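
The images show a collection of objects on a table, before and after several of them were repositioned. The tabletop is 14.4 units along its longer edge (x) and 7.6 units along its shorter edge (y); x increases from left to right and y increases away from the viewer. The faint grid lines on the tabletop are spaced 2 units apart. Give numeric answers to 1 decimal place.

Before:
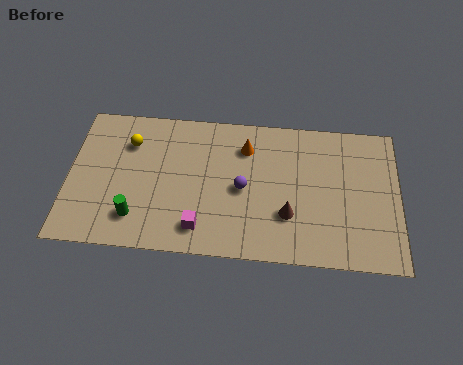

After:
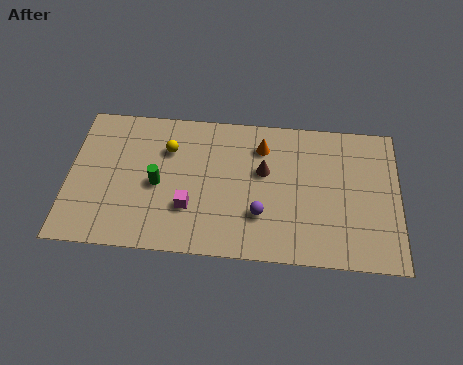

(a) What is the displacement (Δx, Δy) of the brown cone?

(-1.1, 2.2)

The brown cone was at about (9.6, 2.4) and moved to about (8.5, 4.6).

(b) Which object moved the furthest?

the brown cone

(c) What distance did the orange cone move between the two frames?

0.7

The orange cone was near (7.7, 5.8) before and (8.4, 5.9) after, so it travelled √(0.7² + 0.1²) ≈ 0.7 units.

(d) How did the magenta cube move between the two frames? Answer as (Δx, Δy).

(-0.5, 1.0)

From the two frames, the magenta cube sits at roughly (5.8, 1.4) before and (5.3, 2.4) after.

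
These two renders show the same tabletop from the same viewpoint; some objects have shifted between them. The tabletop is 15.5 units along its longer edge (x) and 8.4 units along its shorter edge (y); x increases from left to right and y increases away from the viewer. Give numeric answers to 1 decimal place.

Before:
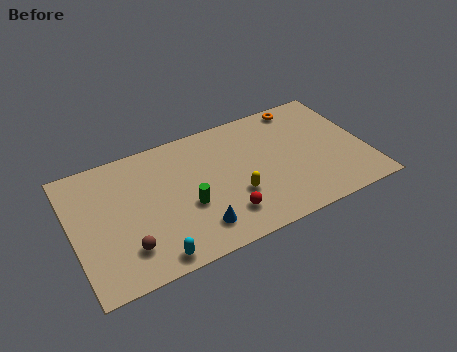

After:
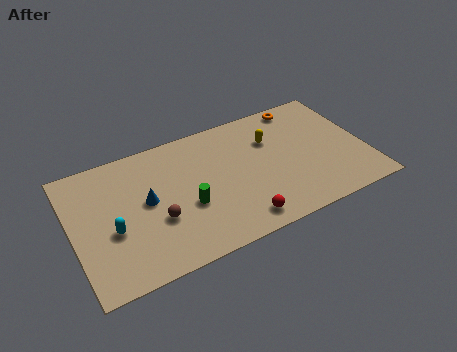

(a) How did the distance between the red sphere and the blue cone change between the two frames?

+4.1

The distance was about 1.5 in the first image and 5.6 in the second, so they moved 4.1 units further apart.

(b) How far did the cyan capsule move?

3.1

The cyan capsule moved from about (3.8, 0.9) to (2.0, 3.4), a distance of √(1.8² + 2.5²) ≈ 3.1.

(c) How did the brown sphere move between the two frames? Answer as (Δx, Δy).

(1.7, 1.1)

The brown sphere started near (2.6, 2.0) and ended near (4.3, 3.1).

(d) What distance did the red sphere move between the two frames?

1.0

From (7.7, 1.9) to (8.4, 1.2), the red sphere covered √(0.7² + 0.7²) ≈ 1.0 units.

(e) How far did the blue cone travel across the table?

3.6

From (6.2, 1.7) to (3.9, 4.5), the blue cone covered √(2.3² + 2.8²) ≈ 3.6 units.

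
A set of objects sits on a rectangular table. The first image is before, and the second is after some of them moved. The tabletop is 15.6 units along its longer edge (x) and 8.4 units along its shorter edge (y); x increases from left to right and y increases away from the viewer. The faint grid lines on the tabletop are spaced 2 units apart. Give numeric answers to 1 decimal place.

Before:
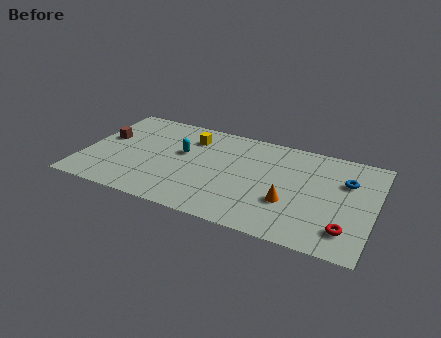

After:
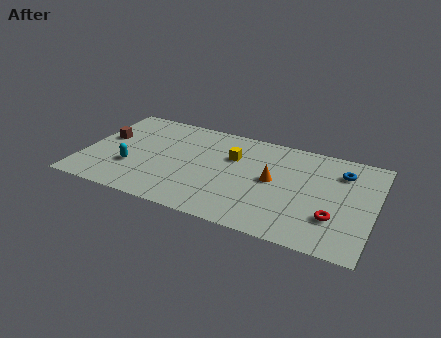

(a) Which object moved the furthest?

the cyan capsule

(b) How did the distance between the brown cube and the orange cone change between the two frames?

-1.2

They were about 10.4 units apart before and 9.2 after — 1.2 units closer together.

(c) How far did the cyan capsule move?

3.3

From (5.2, 5.0) to (2.7, 2.8), the cyan capsule covered √(2.5² + 2.2²) ≈ 3.3 units.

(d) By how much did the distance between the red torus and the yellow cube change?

-3.5

Before: roughly 10.0 units apart; after: 6.5. That's 3.5 units closer together.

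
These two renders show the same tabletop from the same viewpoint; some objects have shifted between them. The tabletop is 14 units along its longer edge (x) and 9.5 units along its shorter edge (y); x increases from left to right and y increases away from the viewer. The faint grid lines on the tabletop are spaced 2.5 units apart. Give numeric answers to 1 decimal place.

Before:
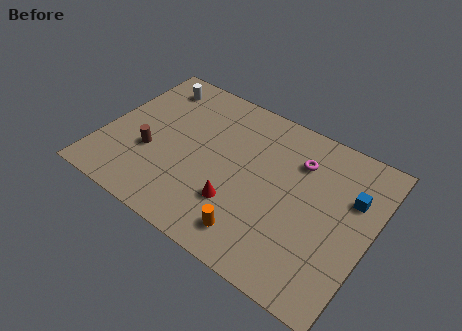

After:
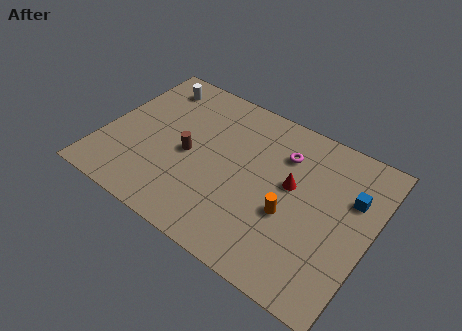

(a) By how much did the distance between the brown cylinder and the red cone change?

+0.5

The distance was about 4.9 in the first image and 5.4 in the second, so they moved 0.5 units further apart.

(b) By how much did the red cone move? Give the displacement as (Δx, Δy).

(2.4, 2.6)

The red cone was at about (7.4, 2.8) and moved to about (9.8, 5.4).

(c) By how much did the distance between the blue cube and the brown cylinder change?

-2.1

Before: roughly 10.6 units apart; after: 8.5. That's 2.1 units closer together.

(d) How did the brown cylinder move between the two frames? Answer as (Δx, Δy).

(1.9, 0.9)

From the two frames, the brown cylinder sits at roughly (2.6, 3.5) before and (4.5, 4.4) after.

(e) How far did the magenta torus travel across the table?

0.8

From (9.9, 7.0) to (9.1, 7.0), the magenta torus covered √(0.8² + 0.0²) ≈ 0.8 units.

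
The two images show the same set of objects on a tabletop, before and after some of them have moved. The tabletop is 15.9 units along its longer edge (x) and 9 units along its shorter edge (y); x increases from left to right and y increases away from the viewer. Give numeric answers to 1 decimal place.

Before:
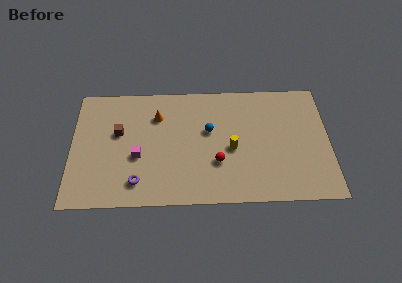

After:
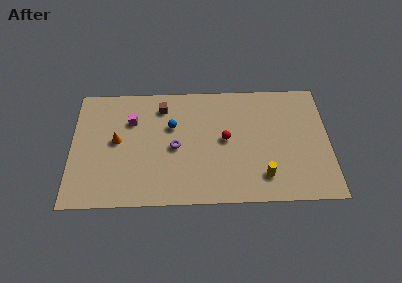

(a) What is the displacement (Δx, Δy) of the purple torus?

(2.3, 2.5)

The purple torus started near (4.1, 1.7) and ended near (6.4, 4.2).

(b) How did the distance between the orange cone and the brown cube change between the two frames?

+1.1

The distance was about 2.7 in the first image and 3.8 in the second, so they moved 1.1 units further apart.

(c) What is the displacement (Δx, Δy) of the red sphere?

(0.5, 1.7)

From the two frames, the red sphere sits at roughly (9.0, 3.0) before and (9.5, 4.7) after.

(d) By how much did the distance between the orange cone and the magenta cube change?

-1.5

Before: roughly 3.2 units apart; after: 1.7. That's 1.5 units closer together.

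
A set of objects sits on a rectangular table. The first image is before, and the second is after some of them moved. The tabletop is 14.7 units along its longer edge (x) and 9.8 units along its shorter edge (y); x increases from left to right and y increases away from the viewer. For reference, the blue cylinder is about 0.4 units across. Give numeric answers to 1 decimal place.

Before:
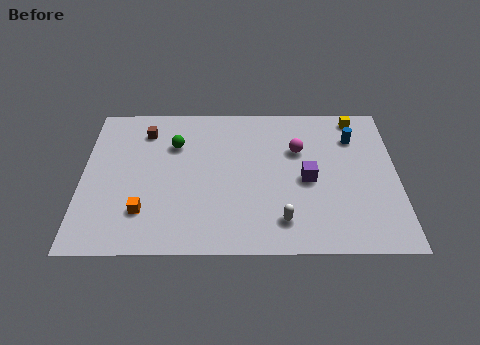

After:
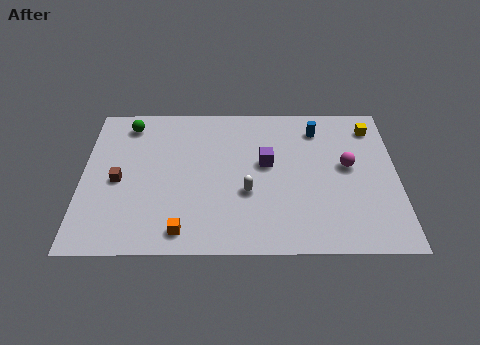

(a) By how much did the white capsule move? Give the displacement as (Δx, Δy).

(-1.6, 1.8)

From the two frames, the white capsule sits at roughly (9.3, 1.9) before and (7.7, 3.7) after.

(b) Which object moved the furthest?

the brown cube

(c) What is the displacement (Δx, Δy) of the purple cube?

(-1.9, 1.1)

From the two frames, the purple cube sits at roughly (10.5, 4.5) before and (8.6, 5.6) after.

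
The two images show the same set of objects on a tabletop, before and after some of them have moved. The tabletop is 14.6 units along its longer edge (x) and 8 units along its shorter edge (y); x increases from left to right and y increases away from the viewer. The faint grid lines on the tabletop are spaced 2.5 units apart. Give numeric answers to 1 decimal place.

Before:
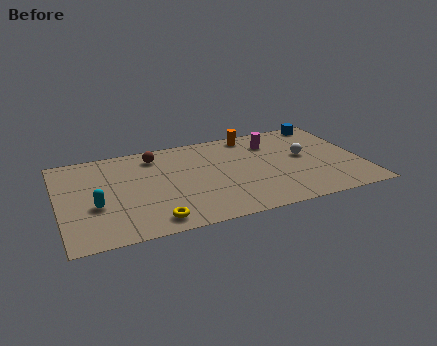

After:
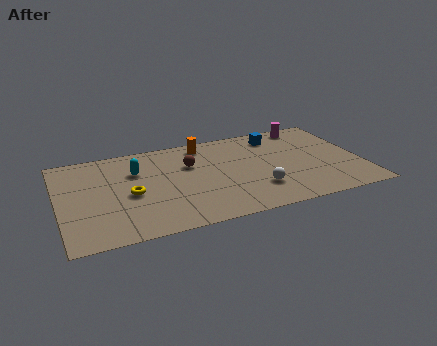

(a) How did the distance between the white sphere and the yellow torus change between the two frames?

-2.1

They were about 8.3 units apart before and 6.2 after — 2.1 units closer together.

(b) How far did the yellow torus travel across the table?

2.7

From (4.3, 1.1) to (3.4, 3.6), the yellow torus covered √(0.9² + 2.5²) ≈ 2.7 units.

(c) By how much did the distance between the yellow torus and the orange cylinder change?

-3.0

The distance was about 8.0 in the first image and 5.0 in the second, so they moved 3.0 units closer together.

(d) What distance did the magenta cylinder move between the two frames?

2.1

The magenta cylinder moved from about (10.5, 6.1) to (12.4, 7.1), a distance of √(1.9² + 1.0²) ≈ 2.1.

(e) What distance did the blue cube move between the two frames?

2.6

From (13.3, 7.2) to (10.8, 6.6), the blue cube covered √(2.5² + 0.6²) ≈ 2.6 units.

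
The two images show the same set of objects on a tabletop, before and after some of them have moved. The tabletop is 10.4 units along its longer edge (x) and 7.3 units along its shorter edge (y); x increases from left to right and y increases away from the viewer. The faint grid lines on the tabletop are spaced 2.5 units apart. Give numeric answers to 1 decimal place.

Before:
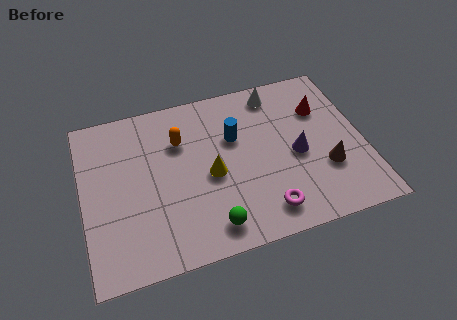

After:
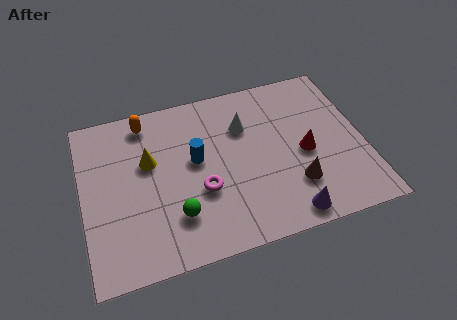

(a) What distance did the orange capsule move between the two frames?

1.7

The orange capsule was near (3.7, 5.1) before and (2.5, 6.3) after, so it travelled √(1.2² + 1.2²) ≈ 1.7 units.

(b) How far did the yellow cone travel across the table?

2.5

The yellow cone was near (4.7, 3.3) before and (2.5, 4.5) after, so it travelled √(2.2² + 1.2²) ≈ 2.5 units.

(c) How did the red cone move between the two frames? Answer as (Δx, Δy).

(-0.8, -1.8)

The red cone was at about (9.0, 5.1) and moved to about (8.2, 3.3).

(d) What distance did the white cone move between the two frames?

1.8

The white cone moved from about (7.4, 6.3) to (6.1, 5.1), a distance of √(1.3² + 1.2²) ≈ 1.8.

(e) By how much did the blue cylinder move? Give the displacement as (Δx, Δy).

(-1.5, -0.6)

The blue cylinder was at about (5.7, 4.7) and moved to about (4.2, 4.1).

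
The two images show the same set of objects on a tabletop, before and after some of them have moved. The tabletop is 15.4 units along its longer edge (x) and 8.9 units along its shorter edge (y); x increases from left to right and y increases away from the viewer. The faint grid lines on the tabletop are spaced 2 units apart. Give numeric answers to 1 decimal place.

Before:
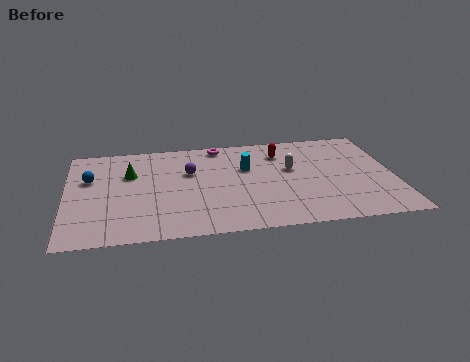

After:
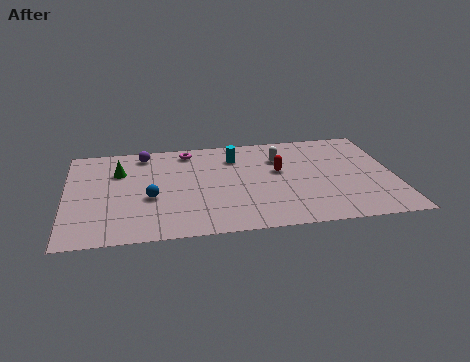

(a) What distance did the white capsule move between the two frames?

1.2

The white capsule was near (10.6, 5.3) before and (10.1, 6.4) after, so it travelled √(0.5² + 1.1²) ≈ 1.2 units.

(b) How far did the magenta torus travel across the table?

1.5

From (7.3, 8.0) to (5.8, 7.7), the magenta torus covered √(1.5² + 0.3²) ≈ 1.5 units.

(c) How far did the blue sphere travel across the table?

3.5

The blue sphere was near (1.1, 5.7) before and (3.9, 3.6) after, so it travelled √(2.8² + 2.1²) ≈ 3.5 units.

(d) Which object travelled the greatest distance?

the blue sphere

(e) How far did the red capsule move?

1.7

From (10.2, 6.9) to (10.0, 5.2), the red capsule covered √(0.2² + 1.7²) ≈ 1.7 units.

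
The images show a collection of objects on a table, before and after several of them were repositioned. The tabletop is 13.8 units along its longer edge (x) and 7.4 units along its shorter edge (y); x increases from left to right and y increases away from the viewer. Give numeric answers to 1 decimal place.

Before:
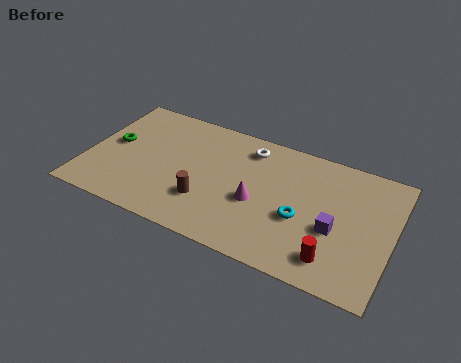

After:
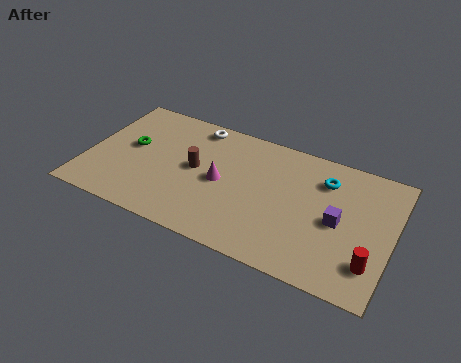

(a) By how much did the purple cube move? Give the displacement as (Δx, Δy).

(0.1, 0.5)

The purple cube was at about (11.3, 3.0) and moved to about (11.4, 3.5).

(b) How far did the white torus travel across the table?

2.5

From (7.1, 6.1) to (4.6, 6.5), the white torus covered √(2.5² + 0.4²) ≈ 2.5 units.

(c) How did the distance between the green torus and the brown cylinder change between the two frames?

-1.8

They were about 4.8 units apart before and 3.0 after — 1.8 units closer together.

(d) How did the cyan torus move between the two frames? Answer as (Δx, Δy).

(0.8, 2.6)

The cyan torus was at about (9.8, 3.0) and moved to about (10.6, 5.6).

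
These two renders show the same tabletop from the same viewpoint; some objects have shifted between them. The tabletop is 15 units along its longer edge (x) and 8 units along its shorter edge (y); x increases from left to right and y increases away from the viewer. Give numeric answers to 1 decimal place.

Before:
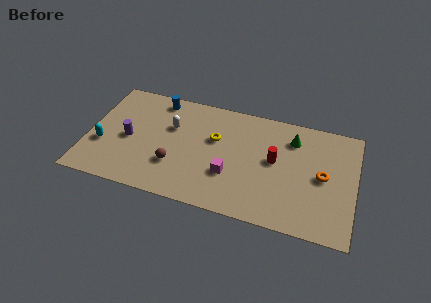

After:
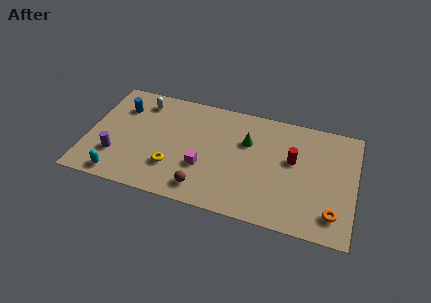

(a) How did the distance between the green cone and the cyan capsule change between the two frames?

-2.8

Before: roughly 11.0 units apart; after: 8.2. That's 2.8 units closer together.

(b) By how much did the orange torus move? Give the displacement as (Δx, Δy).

(0.7, -2.4)

The orange torus was at about (13.2, 4.0) and moved to about (13.9, 1.6).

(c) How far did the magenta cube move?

1.5

From (8.1, 2.7) to (6.6, 2.8), the magenta cube covered √(1.5² + 0.1²) ≈ 1.5 units.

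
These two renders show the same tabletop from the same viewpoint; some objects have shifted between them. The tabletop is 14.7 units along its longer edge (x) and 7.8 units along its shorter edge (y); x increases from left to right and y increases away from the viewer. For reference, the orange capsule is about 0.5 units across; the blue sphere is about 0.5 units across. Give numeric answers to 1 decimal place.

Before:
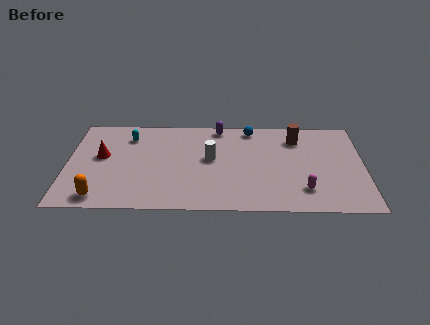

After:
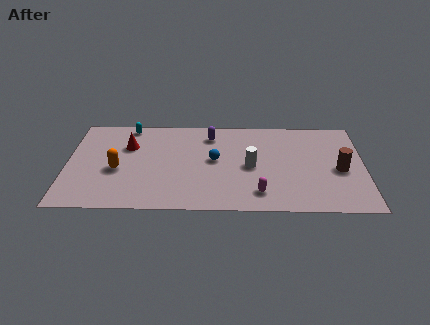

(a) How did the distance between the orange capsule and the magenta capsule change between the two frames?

-2.8

They were about 10.0 units apart before and 7.2 after — 2.8 units closer together.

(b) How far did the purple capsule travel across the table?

0.8

From (7.5, 7.0) to (7.1, 6.3), the purple capsule covered √(0.4² + 0.7²) ≈ 0.8 units.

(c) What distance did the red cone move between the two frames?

1.6

From (1.7, 4.4) to (3.0, 5.3), the red cone covered √(1.3² + 0.9²) ≈ 1.6 units.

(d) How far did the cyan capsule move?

0.9

From (3.0, 6.1) to (3.0, 7.0), the cyan capsule covered √(0.0² + 0.9²) ≈ 0.9 units.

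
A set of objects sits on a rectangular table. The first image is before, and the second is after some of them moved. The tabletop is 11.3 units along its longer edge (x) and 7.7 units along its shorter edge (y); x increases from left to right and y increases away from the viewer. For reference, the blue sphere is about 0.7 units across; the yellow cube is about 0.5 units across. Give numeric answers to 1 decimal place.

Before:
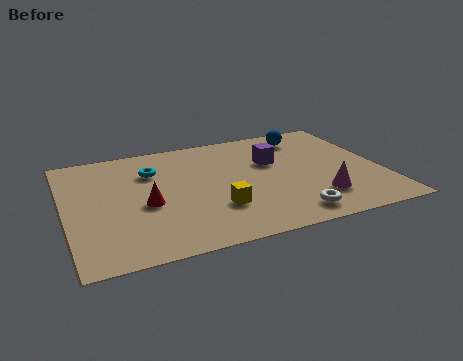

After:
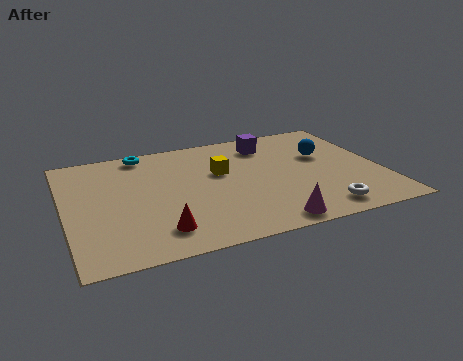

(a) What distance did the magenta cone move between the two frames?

2.2

The magenta cone was near (8.8, 1.9) before and (6.9, 0.8) after, so it travelled √(1.9² + 1.1²) ≈ 2.2 units.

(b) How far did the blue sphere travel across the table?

1.7

The blue sphere was near (8.9, 6.4) before and (9.4, 4.8) after, so it travelled √(0.5² + 1.6²) ≈ 1.7 units.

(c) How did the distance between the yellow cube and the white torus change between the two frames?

+2.0

They were about 2.8 units apart before and 4.8 after — 2.0 units further apart.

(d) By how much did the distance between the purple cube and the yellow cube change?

-1.1

They were about 3.5 units apart before and 2.4 after — 1.1 units closer together.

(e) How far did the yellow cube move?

2.4

The yellow cube was near (5.2, 2.3) before and (5.6, 4.7) after, so it travelled √(0.4² + 2.4²) ≈ 2.4 units.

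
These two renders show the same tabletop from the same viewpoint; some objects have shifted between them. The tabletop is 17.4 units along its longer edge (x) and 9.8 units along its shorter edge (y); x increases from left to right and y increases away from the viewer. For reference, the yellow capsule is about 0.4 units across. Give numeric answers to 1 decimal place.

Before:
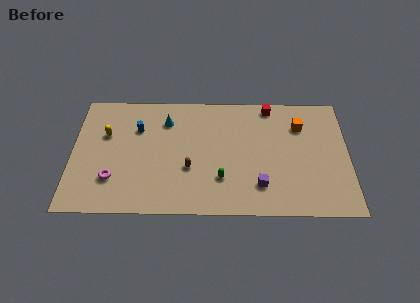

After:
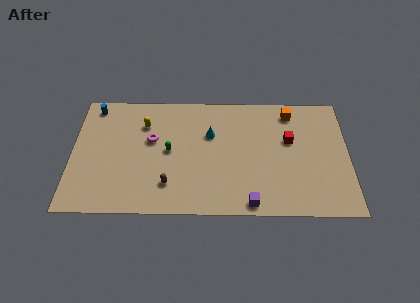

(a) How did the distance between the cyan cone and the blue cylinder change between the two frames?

+5.8

The distance was about 1.9 in the first image and 7.7 in the second, so they moved 5.8 units further apart.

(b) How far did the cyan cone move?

3.0

The cyan cone moved from about (5.9, 7.5) to (8.7, 6.4), a distance of √(2.8² + 1.1²) ≈ 3.0.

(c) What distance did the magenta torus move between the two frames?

4.0

The magenta torus was near (2.6, 2.7) before and (5.0, 5.9) after, so it travelled √(2.4² + 3.2²) ≈ 4.0 units.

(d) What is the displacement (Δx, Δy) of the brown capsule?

(-1.3, -1.3)

From the two frames, the brown capsule sits at roughly (7.4, 3.6) before and (6.1, 2.3) after.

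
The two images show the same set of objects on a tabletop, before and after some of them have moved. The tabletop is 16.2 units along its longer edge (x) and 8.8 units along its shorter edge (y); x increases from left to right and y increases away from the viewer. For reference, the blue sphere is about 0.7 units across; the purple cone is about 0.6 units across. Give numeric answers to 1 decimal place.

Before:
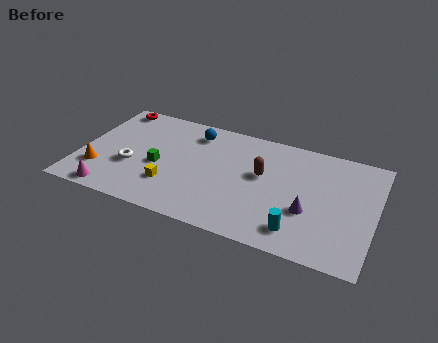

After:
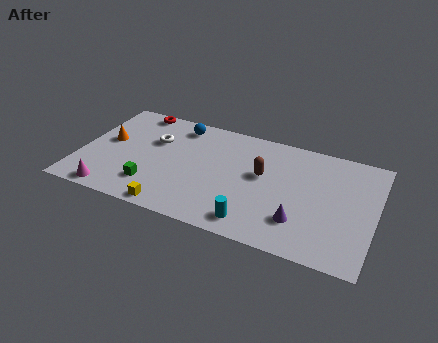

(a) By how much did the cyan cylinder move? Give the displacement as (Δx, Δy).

(-2.4, -0.3)

The cyan cylinder started near (12.3, 1.6) and ended near (9.9, 1.3).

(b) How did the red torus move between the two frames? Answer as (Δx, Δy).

(1.3, 0.1)

The red torus started near (1.3, 7.9) and ended near (2.6, 8.0).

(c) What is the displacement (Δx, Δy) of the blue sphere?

(-0.9, 0.3)

The blue sphere started near (6.0, 7.2) and ended near (5.1, 7.5).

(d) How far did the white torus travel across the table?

2.7

The white torus was near (2.9, 3.3) before and (3.9, 5.8) after, so it travelled √(1.0² + 2.5²) ≈ 2.7 units.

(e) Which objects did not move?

the brown capsule and the magenta cone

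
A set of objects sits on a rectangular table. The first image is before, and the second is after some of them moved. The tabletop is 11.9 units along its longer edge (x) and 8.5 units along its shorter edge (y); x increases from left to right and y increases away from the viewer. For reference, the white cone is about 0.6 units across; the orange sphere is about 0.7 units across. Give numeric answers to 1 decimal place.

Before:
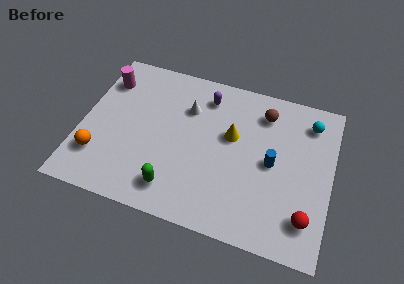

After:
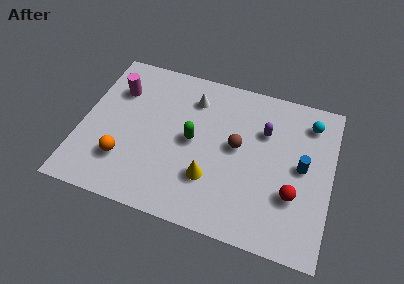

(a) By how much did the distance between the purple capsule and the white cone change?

+2.4

They were about 1.2 units apart before and 3.6 after — 2.4 units further apart.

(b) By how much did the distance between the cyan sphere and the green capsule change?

-2.1

Before: roughly 8.1 units apart; after: 6.0. That's 2.1 units closer together.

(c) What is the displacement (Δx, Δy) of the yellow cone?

(-0.8, -2.6)

From the two frames, the yellow cone sits at roughly (7.1, 5.1) before and (6.3, 2.5) after.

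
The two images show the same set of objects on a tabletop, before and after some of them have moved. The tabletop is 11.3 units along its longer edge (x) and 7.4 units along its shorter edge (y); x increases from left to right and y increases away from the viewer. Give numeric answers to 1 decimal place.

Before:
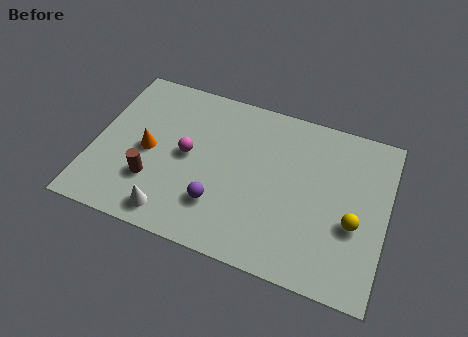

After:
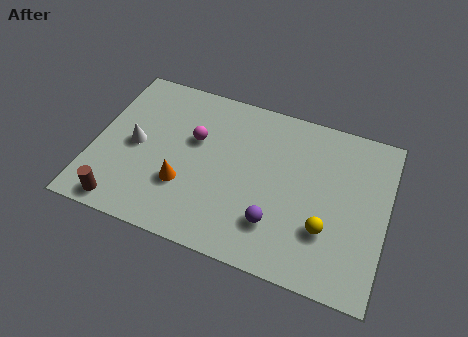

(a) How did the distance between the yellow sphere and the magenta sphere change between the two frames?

-0.8

Before: roughly 6.6 units apart; after: 5.8. That's 0.8 units closer together.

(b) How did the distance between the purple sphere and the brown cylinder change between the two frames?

+3.3

They were about 2.6 units apart before and 5.9 after — 3.3 units further apart.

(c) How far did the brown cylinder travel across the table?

1.7

The brown cylinder moved from about (2.4, 2.2) to (1.4, 0.8), a distance of √(1.0² + 1.4²) ≈ 1.7.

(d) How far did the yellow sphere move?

1.2

The yellow sphere was near (10.1, 2.9) before and (9.1, 2.3) after, so it travelled √(1.0² + 0.6²) ≈ 1.2 units.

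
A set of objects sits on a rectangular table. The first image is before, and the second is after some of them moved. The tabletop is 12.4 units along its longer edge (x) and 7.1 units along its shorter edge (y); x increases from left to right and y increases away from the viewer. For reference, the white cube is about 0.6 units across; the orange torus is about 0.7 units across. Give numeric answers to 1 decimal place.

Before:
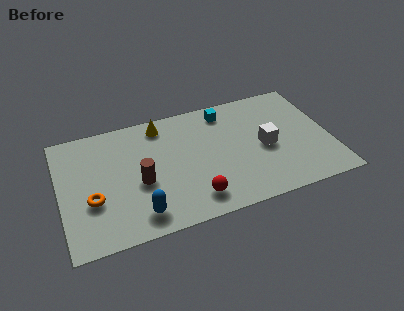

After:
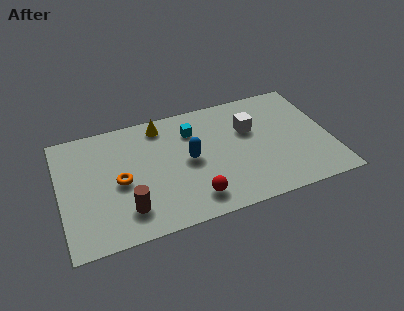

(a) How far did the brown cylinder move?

1.6

The brown cylinder moved from about (3.6, 3.0) to (2.9, 1.6), a distance of √(0.7² + 1.4²) ≈ 1.6.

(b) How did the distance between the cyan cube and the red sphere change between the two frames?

-1.1

Before: roughly 5.1 units apart; after: 4.0. That's 1.1 units closer together.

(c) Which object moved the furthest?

the blue capsule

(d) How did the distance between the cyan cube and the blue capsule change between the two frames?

-4.8

They were about 6.5 units apart before and 1.7 after — 4.8 units closer together.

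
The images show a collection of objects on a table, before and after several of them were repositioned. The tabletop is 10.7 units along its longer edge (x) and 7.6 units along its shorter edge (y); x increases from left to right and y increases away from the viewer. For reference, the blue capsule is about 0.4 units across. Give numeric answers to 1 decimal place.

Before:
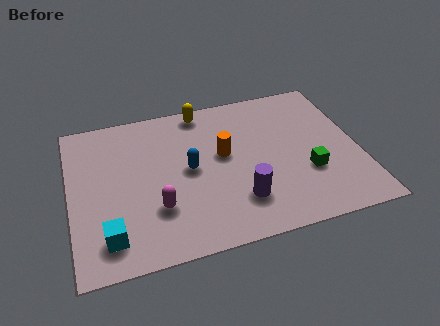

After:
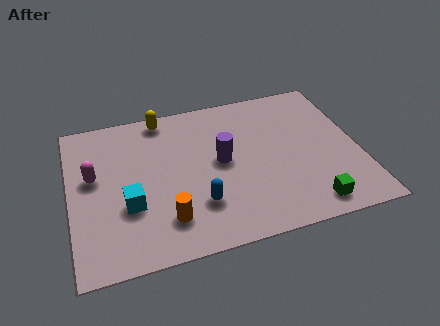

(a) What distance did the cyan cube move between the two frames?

1.5

The cyan cube moved from about (1.3, 1.4) to (2.1, 2.7), a distance of √(0.8² + 1.3²) ≈ 1.5.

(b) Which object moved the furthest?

the orange cylinder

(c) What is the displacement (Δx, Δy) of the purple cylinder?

(-0.5, 2.1)

From the two frames, the purple cylinder sits at roughly (6.1, 1.9) before and (5.6, 4.0) after.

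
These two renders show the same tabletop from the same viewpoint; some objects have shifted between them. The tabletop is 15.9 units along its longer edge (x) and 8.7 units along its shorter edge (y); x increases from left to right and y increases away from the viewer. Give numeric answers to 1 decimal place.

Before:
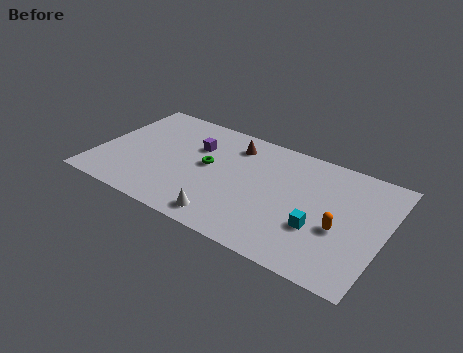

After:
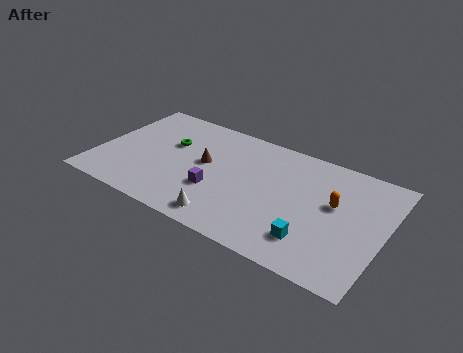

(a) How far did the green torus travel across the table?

2.4

The green torus moved from about (6.1, 4.7) to (3.8, 5.5), a distance of √(2.3² + 0.8²) ≈ 2.4.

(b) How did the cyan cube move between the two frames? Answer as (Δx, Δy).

(-0.2, -1.0)

The cyan cube started near (12.5, 3.0) and ended near (12.3, 2.0).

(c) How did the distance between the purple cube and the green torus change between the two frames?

+2.4

The distance was about 1.5 in the first image and 3.9 in the second, so they moved 2.4 units further apart.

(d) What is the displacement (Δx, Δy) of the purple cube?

(1.6, -2.9)

The purple cube started near (5.2, 5.9) and ended near (6.8, 3.0).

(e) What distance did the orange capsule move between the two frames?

1.7

The orange capsule moved from about (13.6, 3.5) to (13.1, 5.1), a distance of √(0.5² + 1.6²) ≈ 1.7.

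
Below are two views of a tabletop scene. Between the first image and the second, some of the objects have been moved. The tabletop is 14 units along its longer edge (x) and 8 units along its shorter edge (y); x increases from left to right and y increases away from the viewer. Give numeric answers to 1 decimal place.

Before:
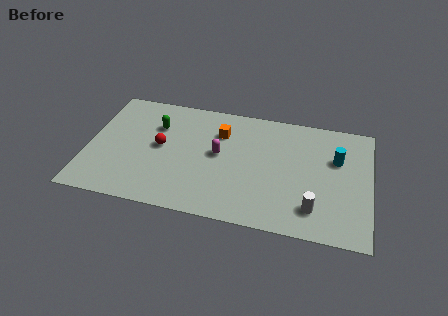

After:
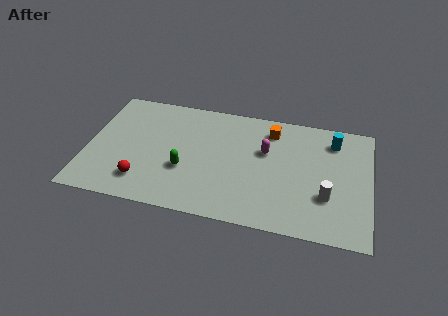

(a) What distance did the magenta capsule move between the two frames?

2.4

From (6.5, 4.3) to (8.8, 5.0), the magenta capsule covered √(2.3² + 0.7²) ≈ 2.4 units.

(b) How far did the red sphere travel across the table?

2.6

The red sphere moved from about (3.6, 4.2) to (2.9, 1.7), a distance of √(0.7² + 2.5²) ≈ 2.6.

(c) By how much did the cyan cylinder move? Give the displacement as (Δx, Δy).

(-0.2, 1.2)

The cyan cylinder was at about (12.3, 5.2) and moved to about (12.1, 6.4).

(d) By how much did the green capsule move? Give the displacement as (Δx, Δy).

(1.6, -2.7)

The green capsule was at about (3.3, 5.6) and moved to about (4.9, 2.9).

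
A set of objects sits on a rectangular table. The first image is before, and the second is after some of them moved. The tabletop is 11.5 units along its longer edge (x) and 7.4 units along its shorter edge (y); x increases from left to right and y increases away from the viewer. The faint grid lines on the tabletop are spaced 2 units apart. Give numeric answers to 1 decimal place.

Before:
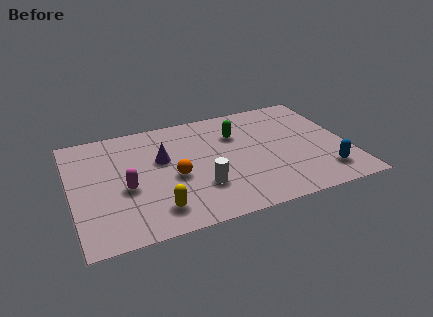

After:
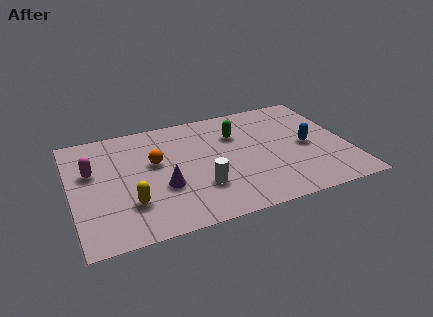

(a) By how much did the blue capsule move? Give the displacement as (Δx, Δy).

(-0.5, 2.0)

From the two frames, the blue capsule sits at roughly (10.3, 1.5) before and (9.8, 3.5) after.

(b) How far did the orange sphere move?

1.4

The orange sphere moved from about (4.2, 3.2) to (3.5, 4.4), a distance of √(0.7² + 1.2²) ≈ 1.4.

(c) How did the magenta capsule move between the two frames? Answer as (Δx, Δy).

(-1.3, 1.5)

The magenta capsule was at about (2.2, 3.1) and moved to about (0.9, 4.6).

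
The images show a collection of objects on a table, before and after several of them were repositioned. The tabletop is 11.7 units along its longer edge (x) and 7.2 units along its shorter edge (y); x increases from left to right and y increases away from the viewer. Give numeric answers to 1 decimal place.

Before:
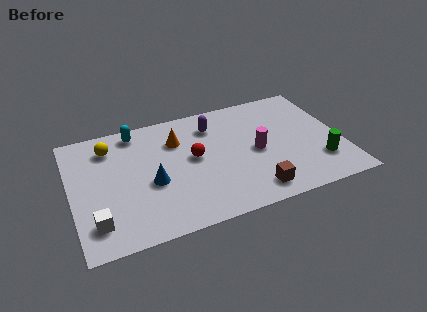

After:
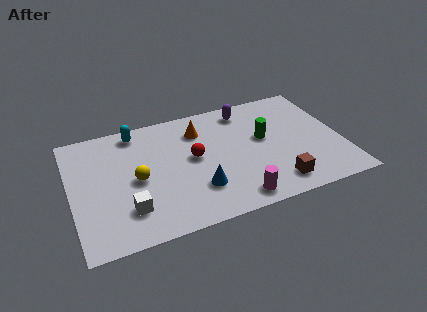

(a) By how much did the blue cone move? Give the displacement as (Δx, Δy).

(1.9, -1.0)

The blue cone was at about (3.4, 3.0) and moved to about (5.3, 2.0).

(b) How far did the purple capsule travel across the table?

1.6

From (6.3, 5.6) to (7.8, 6.1), the purple capsule covered √(1.5² + 0.5²) ≈ 1.6 units.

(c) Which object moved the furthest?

the green cylinder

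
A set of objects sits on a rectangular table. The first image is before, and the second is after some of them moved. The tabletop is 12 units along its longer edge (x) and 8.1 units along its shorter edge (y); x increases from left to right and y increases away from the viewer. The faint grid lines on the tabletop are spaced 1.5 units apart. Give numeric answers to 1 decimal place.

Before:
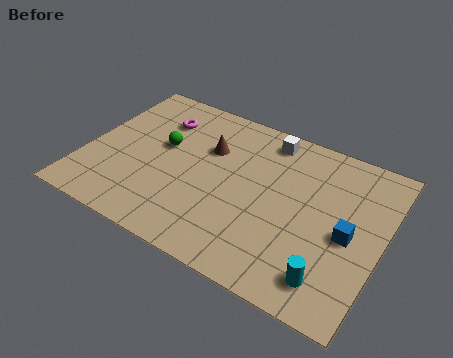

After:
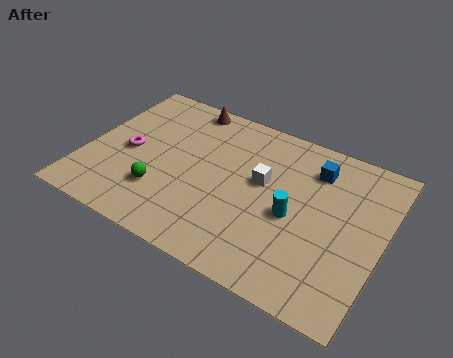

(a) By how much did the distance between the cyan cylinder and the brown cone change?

-0.6

Before: roughly 6.8 units apart; after: 6.2. That's 0.6 units closer together.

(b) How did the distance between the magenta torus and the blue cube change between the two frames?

-0.7

They were about 8.4 units apart before and 7.7 after — 0.7 units closer together.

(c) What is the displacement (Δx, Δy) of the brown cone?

(-1.3, 1.9)

The brown cone started near (4.8, 5.4) and ended near (3.5, 7.3).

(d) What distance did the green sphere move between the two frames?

2.4

The green sphere moved from about (3.0, 4.7) to (3.3, 2.3), a distance of √(0.3² + 2.4²) ≈ 2.4.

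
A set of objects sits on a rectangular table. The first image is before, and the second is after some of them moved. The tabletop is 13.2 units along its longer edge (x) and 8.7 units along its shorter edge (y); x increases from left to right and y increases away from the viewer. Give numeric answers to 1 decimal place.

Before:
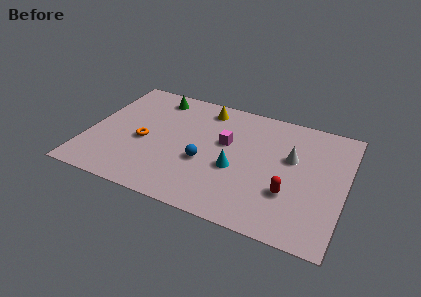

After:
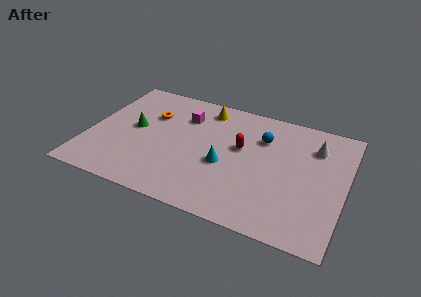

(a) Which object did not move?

the yellow cone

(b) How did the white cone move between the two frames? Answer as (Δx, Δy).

(1.1, 1.2)

The white cone started near (10.4, 5.3) and ended near (11.5, 6.5).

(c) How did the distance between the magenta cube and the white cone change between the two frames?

+3.4

Before: roughly 3.4 units apart; after: 6.8. That's 3.4 units further apart.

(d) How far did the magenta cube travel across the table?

2.6

The magenta cube moved from about (7.0, 5.2) to (4.7, 6.4), a distance of √(2.3² + 1.2²) ≈ 2.6.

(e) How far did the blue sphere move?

3.9

The blue sphere moved from about (6.1, 3.4) to (8.8, 6.2), a distance of √(2.7² + 2.8²) ≈ 3.9.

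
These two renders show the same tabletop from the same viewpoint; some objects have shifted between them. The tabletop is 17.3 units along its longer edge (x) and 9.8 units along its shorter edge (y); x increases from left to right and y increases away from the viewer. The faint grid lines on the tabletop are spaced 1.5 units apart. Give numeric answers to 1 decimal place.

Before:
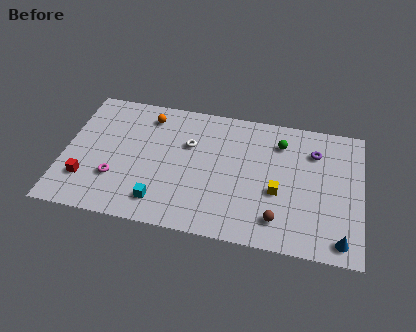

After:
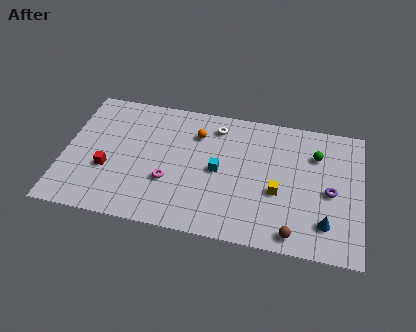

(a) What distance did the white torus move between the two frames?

2.3

From (7.2, 6.4) to (8.7, 8.1), the white torus covered √(1.5² + 1.7²) ≈ 2.3 units.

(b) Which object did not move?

the yellow cube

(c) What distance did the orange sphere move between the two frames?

3.0

From (4.7, 8.1) to (7.6, 7.3), the orange sphere covered √(2.9² + 0.8²) ≈ 3.0 units.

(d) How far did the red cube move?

1.6

From (1.4, 2.6) to (2.6, 3.6), the red cube covered √(1.2² + 1.0²) ≈ 1.6 units.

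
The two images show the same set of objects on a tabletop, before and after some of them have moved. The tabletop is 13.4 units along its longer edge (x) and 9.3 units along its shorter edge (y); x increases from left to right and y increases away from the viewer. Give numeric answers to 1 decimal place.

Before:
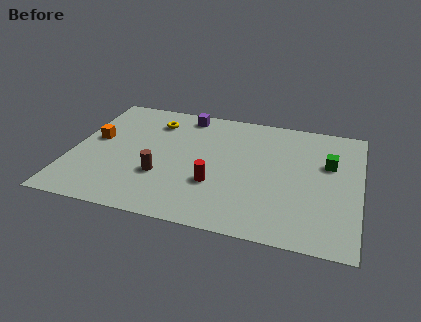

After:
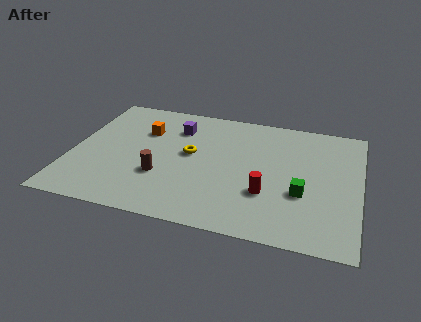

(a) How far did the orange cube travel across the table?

2.5

The orange cube moved from about (1.0, 5.2) to (3.2, 6.4), a distance of √(2.2² + 1.2²) ≈ 2.5.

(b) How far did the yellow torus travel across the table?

2.9

The yellow torus moved from about (3.6, 7.3) to (5.5, 5.1), a distance of √(1.9² + 2.2²) ≈ 2.9.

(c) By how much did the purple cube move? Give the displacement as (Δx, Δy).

(-0.3, -1.2)

The purple cube was at about (5.0, 8.2) and moved to about (4.7, 7.0).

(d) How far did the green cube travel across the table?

2.7

The green cube was near (11.9, 5.9) before and (10.8, 3.4) after, so it travelled √(1.1² + 2.5²) ≈ 2.7 units.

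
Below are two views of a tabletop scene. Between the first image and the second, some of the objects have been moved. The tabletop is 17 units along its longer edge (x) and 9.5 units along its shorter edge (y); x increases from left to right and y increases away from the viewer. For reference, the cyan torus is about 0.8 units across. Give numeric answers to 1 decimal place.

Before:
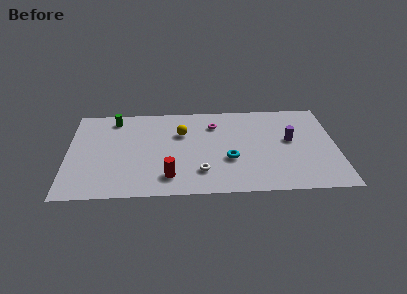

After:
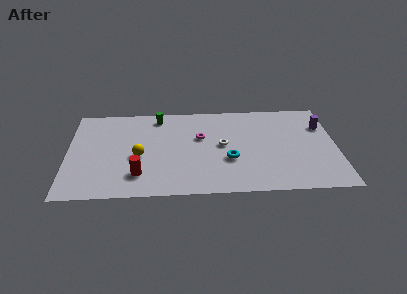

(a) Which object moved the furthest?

the yellow sphere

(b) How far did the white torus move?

3.0

The white torus moved from about (8.4, 2.3) to (9.8, 5.0), a distance of √(1.4² + 2.7²) ≈ 3.0.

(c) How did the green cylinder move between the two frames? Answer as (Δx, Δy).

(2.8, 0.1)

The green cylinder started near (2.9, 8.1) and ended near (5.7, 8.2).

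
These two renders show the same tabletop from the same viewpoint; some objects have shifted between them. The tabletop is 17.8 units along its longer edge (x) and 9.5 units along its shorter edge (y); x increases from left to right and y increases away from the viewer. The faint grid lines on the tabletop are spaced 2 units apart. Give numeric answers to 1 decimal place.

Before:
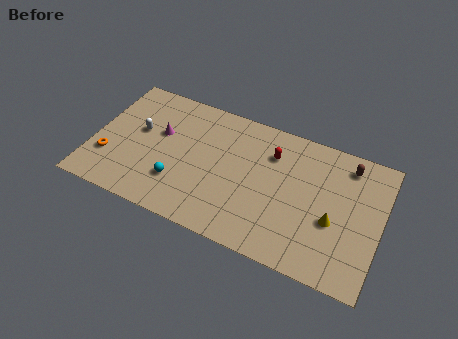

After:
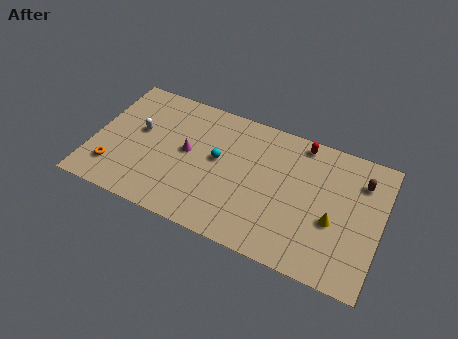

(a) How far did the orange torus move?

0.8

From (1.1, 2.9) to (1.5, 2.2), the orange torus covered √(0.4² + 0.7²) ≈ 0.8 units.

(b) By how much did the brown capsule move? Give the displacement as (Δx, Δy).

(0.9, -0.8)

The brown capsule started near (15.5, 8.0) and ended near (16.4, 7.2).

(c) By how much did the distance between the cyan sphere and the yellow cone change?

-2.1

Before: roughly 9.6 units apart; after: 7.5. That's 2.1 units closer together.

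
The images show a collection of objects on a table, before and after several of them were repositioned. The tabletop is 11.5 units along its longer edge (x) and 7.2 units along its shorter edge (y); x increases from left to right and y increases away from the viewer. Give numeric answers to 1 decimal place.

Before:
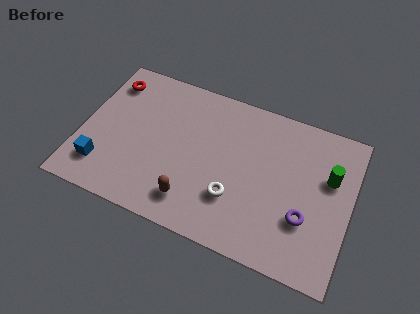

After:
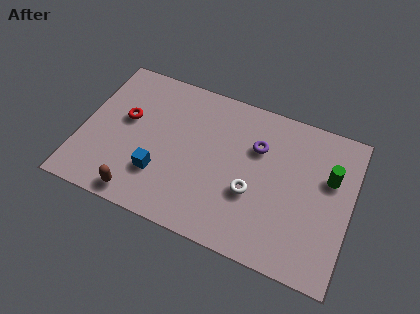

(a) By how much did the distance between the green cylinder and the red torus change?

-1.0

The distance was about 9.7 in the first image and 8.7 in the second, so they moved 1.0 units closer together.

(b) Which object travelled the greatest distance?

the purple torus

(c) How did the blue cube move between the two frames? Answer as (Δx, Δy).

(2.4, 0.5)

The blue cube was at about (1.1, 1.6) and moved to about (3.5, 2.1).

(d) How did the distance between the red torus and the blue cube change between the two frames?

-1.5

Before: roughly 4.2 units apart; after: 2.7. That's 1.5 units closer together.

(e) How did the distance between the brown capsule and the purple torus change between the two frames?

+1.4

They were about 4.8 units apart before and 6.2 after — 1.4 units further apart.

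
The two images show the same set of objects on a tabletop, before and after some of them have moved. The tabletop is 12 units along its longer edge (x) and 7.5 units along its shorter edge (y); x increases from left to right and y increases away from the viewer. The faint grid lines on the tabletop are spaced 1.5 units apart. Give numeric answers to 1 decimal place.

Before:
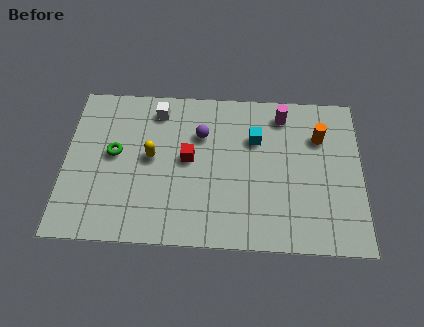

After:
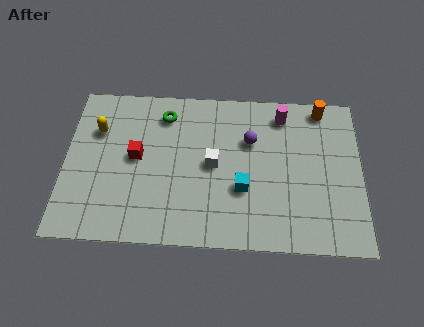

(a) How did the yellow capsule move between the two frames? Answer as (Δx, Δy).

(-2.2, 1.2)

From the two frames, the yellow capsule sits at roughly (3.5, 4.0) before and (1.3, 5.2) after.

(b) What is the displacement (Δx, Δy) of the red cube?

(-2.1, 0.0)

The red cube was at about (5.0, 4.0) and moved to about (2.9, 4.0).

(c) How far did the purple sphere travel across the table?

2.0

The purple sphere moved from about (5.5, 5.2) to (7.5, 5.0), a distance of √(2.0² + 0.2²) ≈ 2.0.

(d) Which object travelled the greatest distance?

the white cube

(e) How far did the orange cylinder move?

1.4

From (10.3, 5.3) to (10.4, 6.7), the orange cylinder covered √(0.1² + 1.4²) ≈ 1.4 units.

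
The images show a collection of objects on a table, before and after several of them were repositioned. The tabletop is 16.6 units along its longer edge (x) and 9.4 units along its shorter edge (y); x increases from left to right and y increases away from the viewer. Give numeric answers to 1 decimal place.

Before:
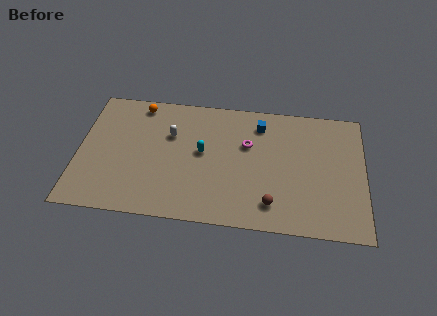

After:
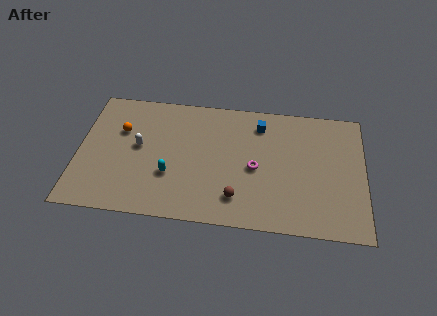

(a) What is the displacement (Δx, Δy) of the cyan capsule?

(-1.8, -1.9)

From the two frames, the cyan capsule sits at roughly (7.2, 5.1) before and (5.4, 3.2) after.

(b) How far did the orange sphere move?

2.3

The orange sphere was near (3.4, 8.3) before and (2.4, 6.2) after, so it travelled √(1.0² + 2.1²) ≈ 2.3 units.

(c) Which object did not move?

the blue cube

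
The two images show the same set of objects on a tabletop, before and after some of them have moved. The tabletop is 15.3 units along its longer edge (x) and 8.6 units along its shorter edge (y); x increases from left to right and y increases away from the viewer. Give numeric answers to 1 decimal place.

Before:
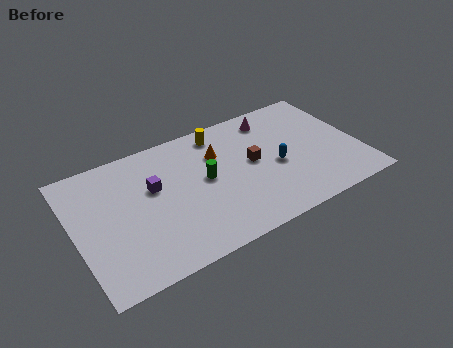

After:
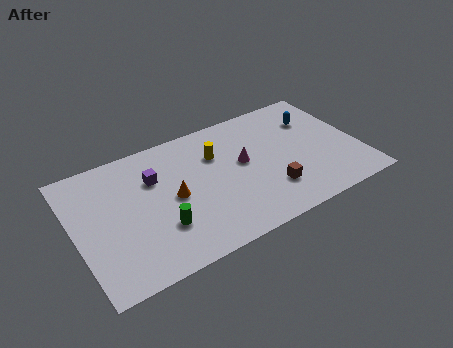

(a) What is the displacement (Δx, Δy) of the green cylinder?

(-2.7, -2.0)

The green cylinder started near (7.0, 4.6) and ended near (4.3, 2.6).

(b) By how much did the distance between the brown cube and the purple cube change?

+1.5

The distance was about 5.3 in the first image and 6.8 in the second, so they moved 1.5 units further apart.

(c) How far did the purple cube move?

0.6

From (4.3, 5.3) to (4.4, 5.9), the purple cube covered √(0.1² + 0.6²) ≈ 0.6 units.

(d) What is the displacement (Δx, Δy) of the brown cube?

(0.6, -2.3)

The brown cube was at about (9.6, 4.6) and moved to about (10.2, 2.3).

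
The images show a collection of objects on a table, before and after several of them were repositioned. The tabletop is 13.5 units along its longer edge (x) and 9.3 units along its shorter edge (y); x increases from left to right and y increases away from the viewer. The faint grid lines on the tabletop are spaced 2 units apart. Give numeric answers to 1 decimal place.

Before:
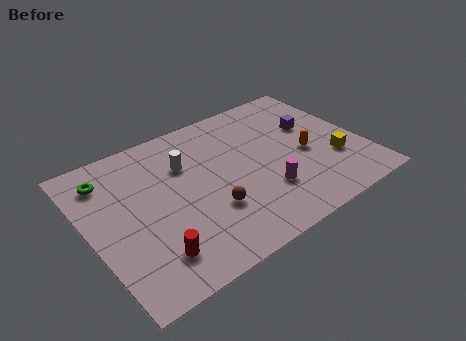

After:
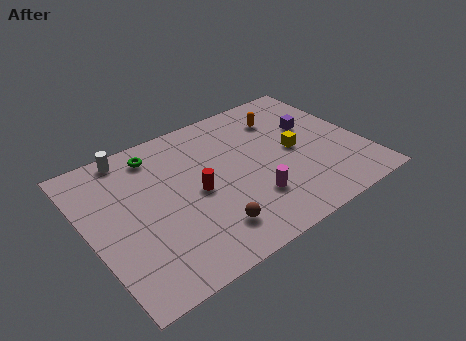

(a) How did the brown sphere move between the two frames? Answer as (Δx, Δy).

(-0.3, -1.1)

From the two frames, the brown sphere sits at roughly (5.6, 3.0) before and (5.3, 1.9) after.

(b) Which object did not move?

the purple cube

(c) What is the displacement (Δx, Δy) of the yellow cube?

(-1.7, 1.6)

The yellow cube started near (11.9, 3.0) and ended near (10.2, 4.6).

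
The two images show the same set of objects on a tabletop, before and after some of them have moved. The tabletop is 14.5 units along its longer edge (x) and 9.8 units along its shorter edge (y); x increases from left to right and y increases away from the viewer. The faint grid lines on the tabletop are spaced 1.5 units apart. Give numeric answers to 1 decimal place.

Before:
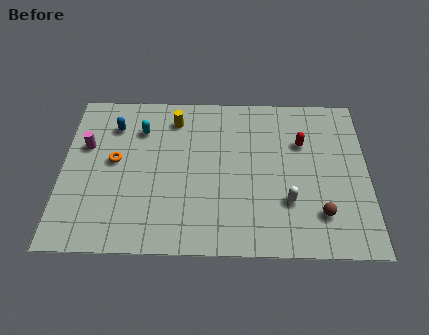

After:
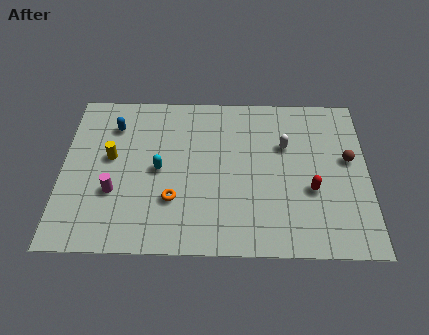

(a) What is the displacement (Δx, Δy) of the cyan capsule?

(0.9, -2.5)

From the two frames, the cyan capsule sits at roughly (3.7, 7.3) before and (4.6, 4.8) after.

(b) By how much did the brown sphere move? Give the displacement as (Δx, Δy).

(1.4, 3.3)

The brown sphere started near (12.2, 2.3) and ended near (13.6, 5.6).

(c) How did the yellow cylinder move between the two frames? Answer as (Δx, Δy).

(-3.0, -2.5)

From the two frames, the yellow cylinder sits at roughly (5.3, 8.0) before and (2.3, 5.5) after.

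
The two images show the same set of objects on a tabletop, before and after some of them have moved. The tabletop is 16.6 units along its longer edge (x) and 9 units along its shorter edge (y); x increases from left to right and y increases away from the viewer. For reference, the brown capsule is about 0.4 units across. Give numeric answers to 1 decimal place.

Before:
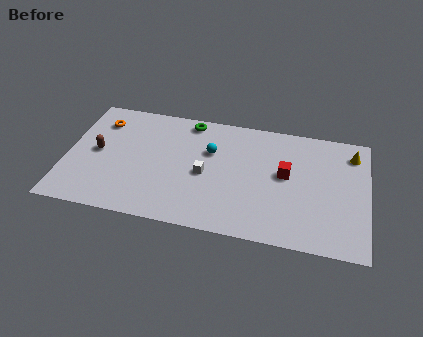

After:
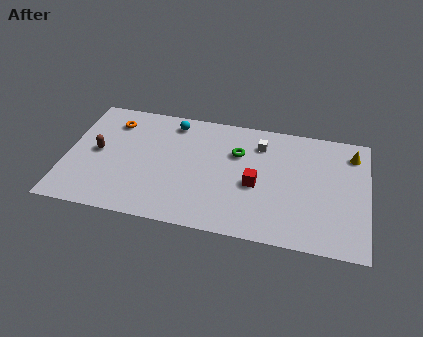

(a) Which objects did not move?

the brown capsule and the yellow cone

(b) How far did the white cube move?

4.1

The white cube moved from about (7.7, 4.1) to (10.6, 7.0), a distance of √(2.9² + 2.9²) ≈ 4.1.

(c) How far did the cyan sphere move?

2.8

The cyan sphere was near (7.9, 5.9) before and (5.7, 7.7) after, so it travelled √(2.2² + 1.8²) ≈ 2.8 units.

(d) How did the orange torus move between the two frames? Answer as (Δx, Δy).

(0.7, 0.1)

From the two frames, the orange torus sits at roughly (1.7, 7.0) before and (2.4, 7.1) after.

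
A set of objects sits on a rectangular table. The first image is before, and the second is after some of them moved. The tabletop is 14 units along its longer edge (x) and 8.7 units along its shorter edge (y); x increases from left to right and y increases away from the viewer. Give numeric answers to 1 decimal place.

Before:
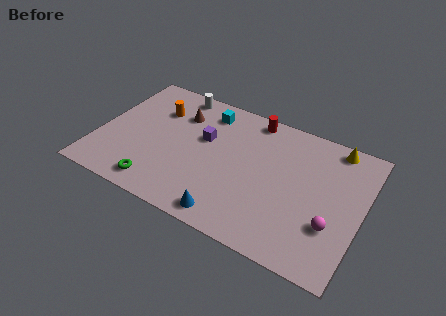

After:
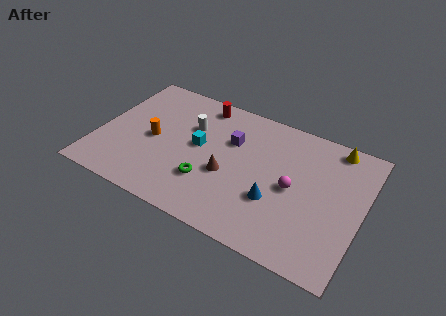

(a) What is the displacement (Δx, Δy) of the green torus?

(2.5, 1.4)

The green torus started near (3.6, 1.2) and ended near (6.1, 2.6).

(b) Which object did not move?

the yellow cone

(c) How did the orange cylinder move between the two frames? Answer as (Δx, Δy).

(0.1, -2.1)

The orange cylinder started near (2.8, 6.2) and ended near (2.9, 4.1).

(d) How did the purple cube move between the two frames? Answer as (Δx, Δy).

(1.4, 0.5)

From the two frames, the purple cube sits at roughly (5.5, 5.3) before and (6.9, 5.8) after.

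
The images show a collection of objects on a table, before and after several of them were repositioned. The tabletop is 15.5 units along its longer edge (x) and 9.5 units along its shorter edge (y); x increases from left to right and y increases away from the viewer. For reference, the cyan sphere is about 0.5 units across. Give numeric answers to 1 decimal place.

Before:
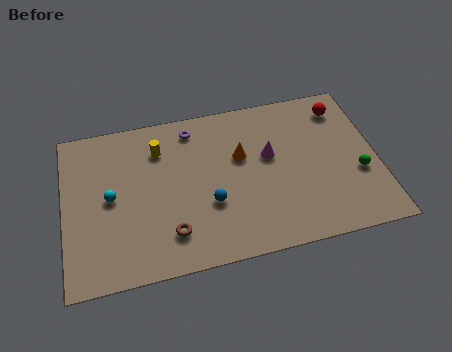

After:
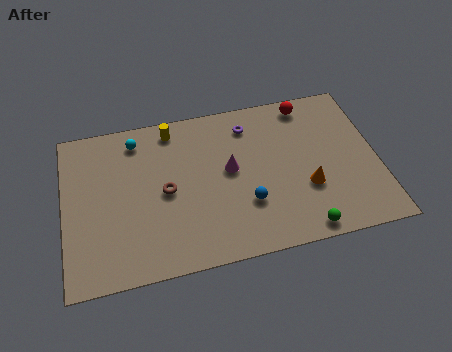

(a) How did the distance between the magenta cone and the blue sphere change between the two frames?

-1.5

Before: roughly 3.8 units apart; after: 2.3. That's 1.5 units closer together.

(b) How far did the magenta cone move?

2.0

The magenta cone moved from about (10.2, 5.6) to (8.2, 5.2), a distance of √(2.0² + 0.4²) ≈ 2.0.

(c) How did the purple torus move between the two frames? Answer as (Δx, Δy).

(2.8, -0.4)

The purple torus was at about (6.5, 8.1) and moved to about (9.3, 7.7).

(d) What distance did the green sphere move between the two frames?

4.0

From (14.5, 3.6) to (11.5, 0.9), the green sphere covered √(3.0² + 2.7²) ≈ 4.0 units.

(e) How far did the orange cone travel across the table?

4.0

From (8.8, 5.9) to (11.9, 3.3), the orange cone covered √(3.1² + 2.6²) ≈ 4.0 units.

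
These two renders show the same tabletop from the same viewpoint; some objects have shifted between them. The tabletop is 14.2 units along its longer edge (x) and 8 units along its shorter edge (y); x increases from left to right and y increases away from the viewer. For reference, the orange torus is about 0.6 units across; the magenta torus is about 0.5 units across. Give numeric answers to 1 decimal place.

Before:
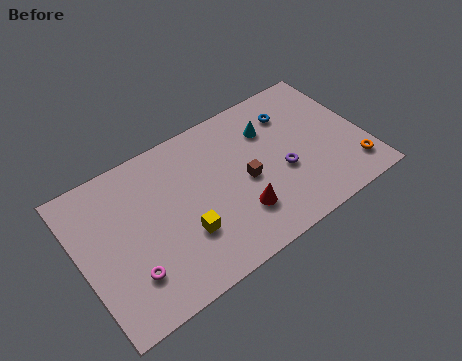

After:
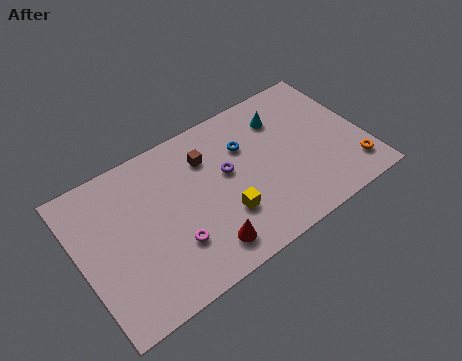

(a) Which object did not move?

the orange torus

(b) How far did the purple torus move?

3.0

The purple torus moved from about (10.0, 3.2) to (7.4, 4.6), a distance of √(2.6² + 1.4²) ≈ 3.0.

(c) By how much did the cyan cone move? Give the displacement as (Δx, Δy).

(0.7, 0.3)

From the two frames, the cyan cone sits at roughly (9.8, 5.8) before and (10.5, 6.1) after.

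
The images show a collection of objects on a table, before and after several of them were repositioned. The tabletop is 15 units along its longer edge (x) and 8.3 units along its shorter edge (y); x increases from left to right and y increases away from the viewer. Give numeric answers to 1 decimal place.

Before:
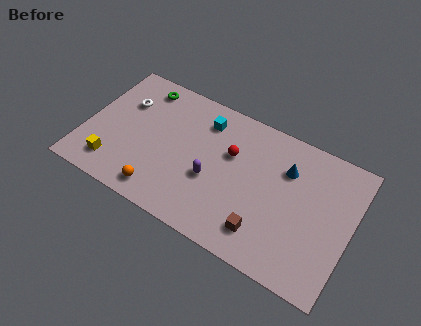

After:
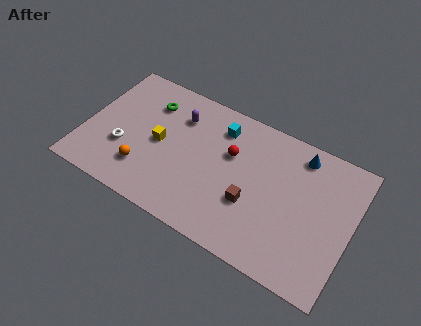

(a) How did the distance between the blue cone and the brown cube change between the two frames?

+0.4

Before: roughly 4.3 units apart; after: 4.7. That's 0.4 units further apart.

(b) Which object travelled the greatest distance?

the purple capsule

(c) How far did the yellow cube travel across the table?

3.4

From (1.9, 1.6) to (4.2, 4.1), the yellow cube covered √(2.3² + 2.5²) ≈ 3.4 units.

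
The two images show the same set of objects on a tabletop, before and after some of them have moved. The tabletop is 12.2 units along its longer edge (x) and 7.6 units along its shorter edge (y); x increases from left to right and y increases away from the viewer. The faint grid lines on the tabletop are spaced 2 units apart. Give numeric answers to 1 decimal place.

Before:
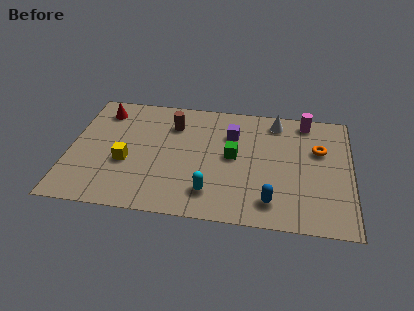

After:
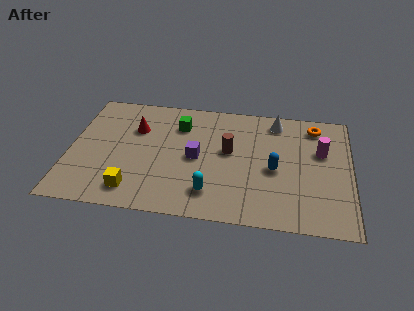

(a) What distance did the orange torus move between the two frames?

1.5

The orange torus was near (10.8, 4.9) before and (10.6, 6.4) after, so it travelled √(0.2² + 1.5²) ≈ 1.5 units.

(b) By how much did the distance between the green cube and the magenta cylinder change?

+2.2

Before: roughly 4.1 units apart; after: 6.3. That's 2.2 units further apart.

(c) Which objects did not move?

the cyan capsule and the white cone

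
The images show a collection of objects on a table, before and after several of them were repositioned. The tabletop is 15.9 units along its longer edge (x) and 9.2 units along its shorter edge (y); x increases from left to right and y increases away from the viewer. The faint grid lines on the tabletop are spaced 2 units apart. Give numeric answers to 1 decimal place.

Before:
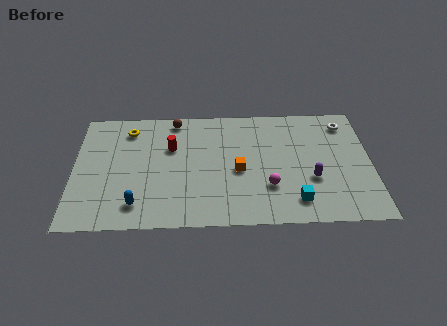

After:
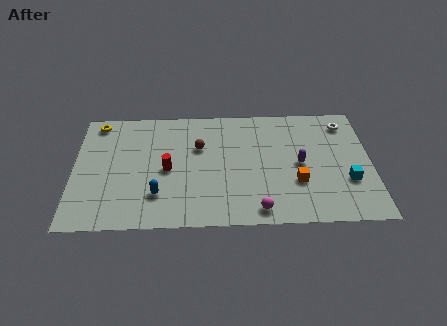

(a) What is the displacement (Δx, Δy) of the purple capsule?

(-0.6, 1.2)

The purple capsule started near (12.7, 3.3) and ended near (12.1, 4.5).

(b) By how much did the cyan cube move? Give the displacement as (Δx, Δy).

(2.8, 1.4)

The cyan cube was at about (11.8, 1.7) and moved to about (14.6, 3.1).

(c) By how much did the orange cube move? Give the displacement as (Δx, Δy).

(3.1, -1.0)

The orange cube started near (8.8, 4.1) and ended near (11.9, 3.1).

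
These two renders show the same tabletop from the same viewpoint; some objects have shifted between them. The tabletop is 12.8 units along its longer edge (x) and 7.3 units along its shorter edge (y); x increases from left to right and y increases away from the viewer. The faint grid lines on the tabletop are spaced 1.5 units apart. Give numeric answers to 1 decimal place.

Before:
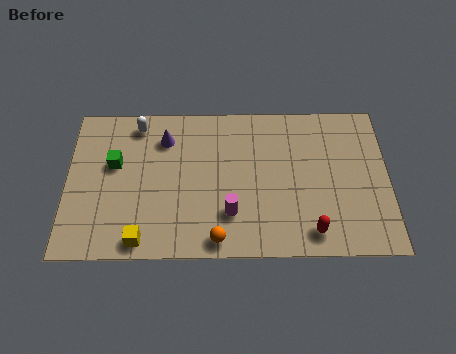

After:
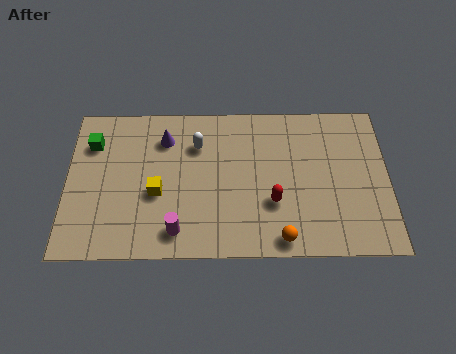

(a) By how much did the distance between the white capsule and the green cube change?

+2.1

Before: roughly 2.1 units apart; after: 4.2. That's 2.1 units further apart.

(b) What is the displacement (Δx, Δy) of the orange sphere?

(2.5, 0.0)

The orange sphere was at about (6.0, 0.8) and moved to about (8.5, 0.8).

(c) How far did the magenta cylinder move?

2.2

The magenta cylinder was near (6.5, 2.0) before and (4.4, 1.2) after, so it travelled √(2.1² + 0.8²) ≈ 2.2 units.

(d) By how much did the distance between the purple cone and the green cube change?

+0.6

Before: roughly 2.3 units apart; after: 2.9. That's 0.6 units further apart.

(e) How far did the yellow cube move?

2.3

The yellow cube was near (3.0, 0.8) before and (3.6, 3.0) after, so it travelled √(0.6² + 2.2²) ≈ 2.3 units.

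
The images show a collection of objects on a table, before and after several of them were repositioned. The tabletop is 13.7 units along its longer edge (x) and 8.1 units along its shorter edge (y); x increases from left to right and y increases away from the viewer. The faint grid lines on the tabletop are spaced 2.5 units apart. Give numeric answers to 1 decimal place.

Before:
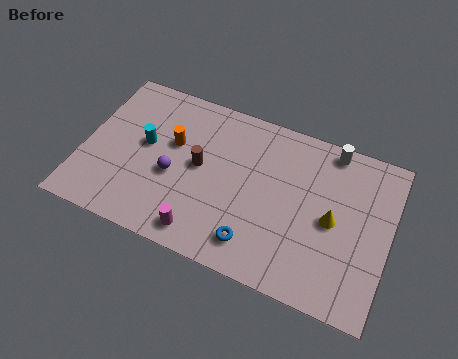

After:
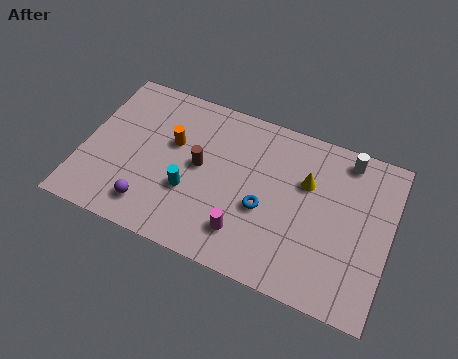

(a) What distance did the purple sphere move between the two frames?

2.1

The purple sphere was near (4.1, 3.4) before and (3.3, 1.5) after, so it travelled √(0.8² + 1.9²) ≈ 2.1 units.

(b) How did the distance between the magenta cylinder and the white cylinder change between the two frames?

-1.4

The distance was about 8.0 in the first image and 6.6 in the second, so they moved 1.4 units closer together.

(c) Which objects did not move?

the orange cylinder and the brown cylinder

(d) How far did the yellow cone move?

1.9

The yellow cone moved from about (11.2, 3.9) to (9.9, 5.3), a distance of √(1.3² + 1.4²) ≈ 1.9.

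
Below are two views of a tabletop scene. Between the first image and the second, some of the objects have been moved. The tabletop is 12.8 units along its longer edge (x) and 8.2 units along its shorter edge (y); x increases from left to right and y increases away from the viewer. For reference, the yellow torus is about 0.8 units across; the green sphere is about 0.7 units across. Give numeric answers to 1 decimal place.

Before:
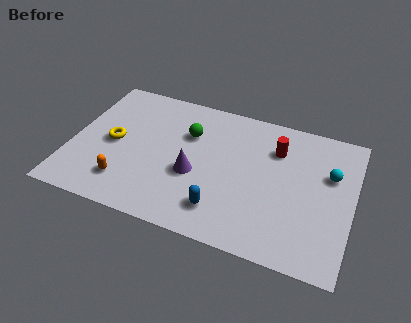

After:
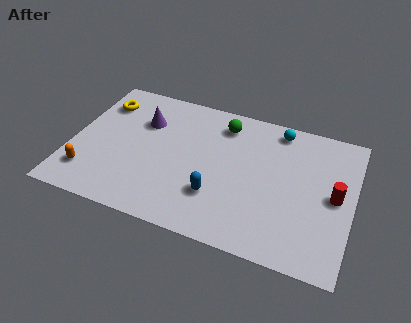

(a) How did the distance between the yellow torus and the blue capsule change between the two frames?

+1.2

They were about 5.7 units apart before and 6.9 after — 1.2 units further apart.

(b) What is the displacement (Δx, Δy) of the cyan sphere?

(-2.5, 1.9)

The cyan sphere was at about (11.7, 5.3) and moved to about (9.2, 7.2).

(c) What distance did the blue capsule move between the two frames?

0.8

From (7.1, 1.7) to (6.8, 2.4), the blue capsule covered √(0.3² + 0.7²) ≈ 0.8 units.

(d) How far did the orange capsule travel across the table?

1.7

From (2.7, 1.8) to (1.0, 1.8), the orange capsule covered √(1.7² + 0.0²) ≈ 1.7 units.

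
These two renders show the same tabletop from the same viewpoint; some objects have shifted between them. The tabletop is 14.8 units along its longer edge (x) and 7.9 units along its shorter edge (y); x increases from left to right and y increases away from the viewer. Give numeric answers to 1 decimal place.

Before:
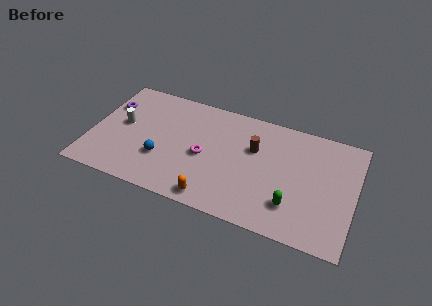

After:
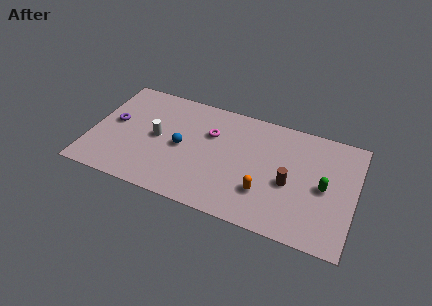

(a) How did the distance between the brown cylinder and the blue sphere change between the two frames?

+0.5

Before: roughly 5.6 units apart; after: 6.1. That's 0.5 units further apart.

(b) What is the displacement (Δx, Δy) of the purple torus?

(0.4, -1.2)

From the two frames, the purple torus sits at roughly (0.8, 5.5) before and (1.2, 4.3) after.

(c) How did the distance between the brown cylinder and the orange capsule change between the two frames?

-2.9

Before: roughly 4.6 units apart; after: 1.7. That's 2.9 units closer together.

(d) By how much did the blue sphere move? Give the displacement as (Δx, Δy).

(1.0, 1.2)

The blue sphere was at about (4.1, 2.6) and moved to about (5.1, 3.8).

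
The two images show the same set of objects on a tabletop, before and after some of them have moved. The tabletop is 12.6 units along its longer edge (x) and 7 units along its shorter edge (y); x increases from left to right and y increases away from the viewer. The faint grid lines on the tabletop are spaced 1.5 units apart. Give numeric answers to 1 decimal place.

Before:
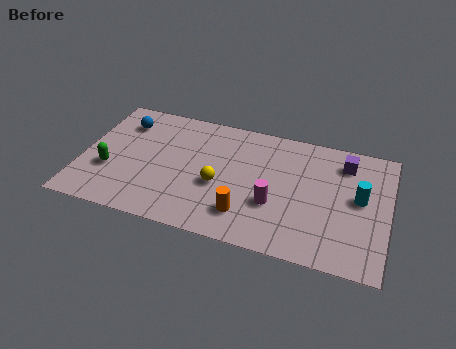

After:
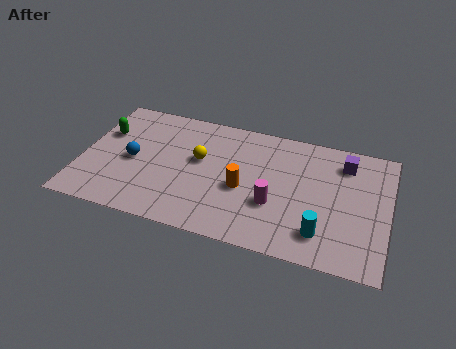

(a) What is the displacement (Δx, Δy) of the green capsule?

(-0.4, 2.1)

The green capsule started near (1.2, 2.5) and ended near (0.8, 4.6).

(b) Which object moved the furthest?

the cyan cylinder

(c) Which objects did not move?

the magenta cylinder and the purple cube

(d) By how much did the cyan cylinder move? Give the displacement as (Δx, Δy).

(-1.4, -2.3)

The cyan cylinder started near (11.4, 3.8) and ended near (10.0, 1.5).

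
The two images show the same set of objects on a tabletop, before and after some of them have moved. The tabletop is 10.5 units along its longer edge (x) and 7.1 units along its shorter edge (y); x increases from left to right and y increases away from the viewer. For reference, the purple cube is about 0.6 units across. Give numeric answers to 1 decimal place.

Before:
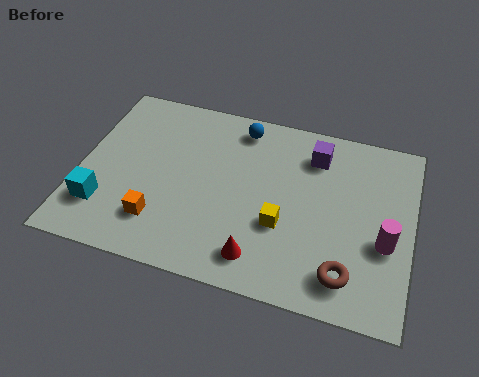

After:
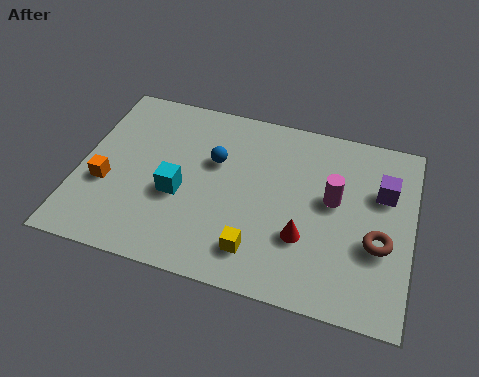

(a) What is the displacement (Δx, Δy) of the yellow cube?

(-0.7, -1.2)

From the two frames, the yellow cube sits at roughly (6.5, 2.6) before and (5.8, 1.4) after.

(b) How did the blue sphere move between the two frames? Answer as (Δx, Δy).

(-0.7, -1.6)

The blue sphere was at about (4.9, 6.1) and moved to about (4.2, 4.5).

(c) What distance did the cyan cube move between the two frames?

2.5

The cyan cube moved from about (0.9, 1.8) to (3.2, 2.9), a distance of √(2.3² + 1.1²) ≈ 2.5.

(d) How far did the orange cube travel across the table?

2.1

The orange cube moved from about (2.7, 1.7) to (0.9, 2.7), a distance of √(1.8² + 1.0²) ≈ 2.1.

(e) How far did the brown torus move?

1.7

The brown torus moved from about (8.6, 1.3) to (9.5, 2.7), a distance of √(0.9² + 1.4²) ≈ 1.7.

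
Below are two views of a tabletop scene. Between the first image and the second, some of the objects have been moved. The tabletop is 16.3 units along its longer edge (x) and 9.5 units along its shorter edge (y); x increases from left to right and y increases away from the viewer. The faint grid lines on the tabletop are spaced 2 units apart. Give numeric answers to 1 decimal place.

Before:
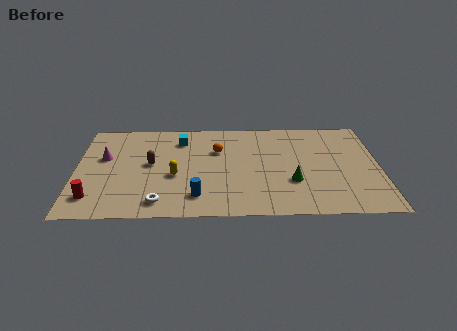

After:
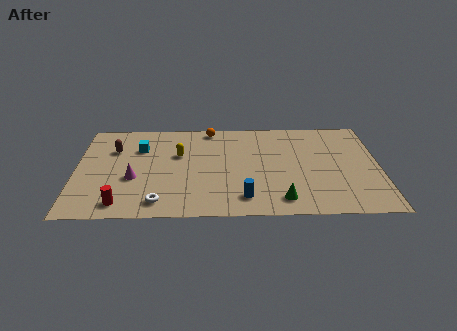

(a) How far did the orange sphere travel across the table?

2.2

From (7.6, 6.4) to (7.2, 8.6), the orange sphere covered √(0.4² + 2.2²) ≈ 2.2 units.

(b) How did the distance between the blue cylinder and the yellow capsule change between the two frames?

+3.2

They were about 2.3 units apart before and 5.5 after — 3.2 units further apart.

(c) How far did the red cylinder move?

1.6

From (1.0, 1.9) to (2.5, 1.3), the red cylinder covered √(1.5² + 0.6²) ≈ 1.6 units.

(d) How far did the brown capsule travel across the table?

2.5

The brown capsule moved from about (4.0, 5.1) to (2.0, 6.6), a distance of √(2.0² + 1.5²) ≈ 2.5.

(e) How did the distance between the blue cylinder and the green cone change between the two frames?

-3.3

Before: roughly 5.3 units apart; after: 2.0. That's 3.3 units closer together.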